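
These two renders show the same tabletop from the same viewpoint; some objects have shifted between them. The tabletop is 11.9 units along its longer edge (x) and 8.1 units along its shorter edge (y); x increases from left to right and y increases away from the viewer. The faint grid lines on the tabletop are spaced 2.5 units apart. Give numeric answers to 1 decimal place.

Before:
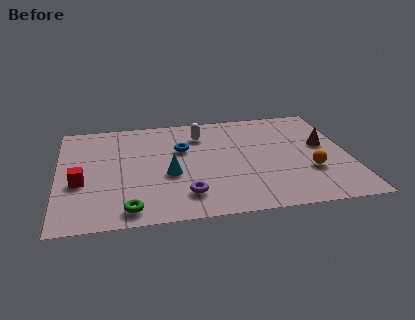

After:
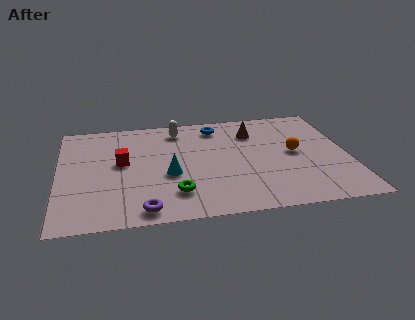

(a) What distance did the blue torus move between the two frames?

2.2

The blue torus was near (5.1, 5.2) before and (6.6, 6.8) after, so it travelled √(1.5² + 1.6²) ≈ 2.2 units.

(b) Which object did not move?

the cyan cone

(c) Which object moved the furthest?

the brown cone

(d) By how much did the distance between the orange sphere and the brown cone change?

+0.5

They were about 2.0 units apart before and 2.5 after — 0.5 units further apart.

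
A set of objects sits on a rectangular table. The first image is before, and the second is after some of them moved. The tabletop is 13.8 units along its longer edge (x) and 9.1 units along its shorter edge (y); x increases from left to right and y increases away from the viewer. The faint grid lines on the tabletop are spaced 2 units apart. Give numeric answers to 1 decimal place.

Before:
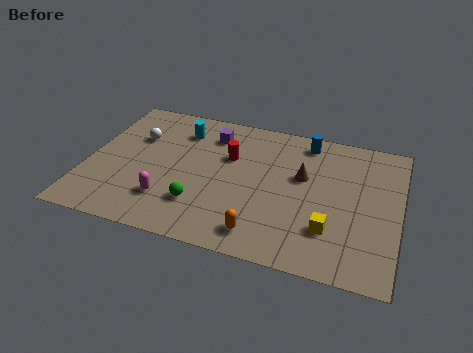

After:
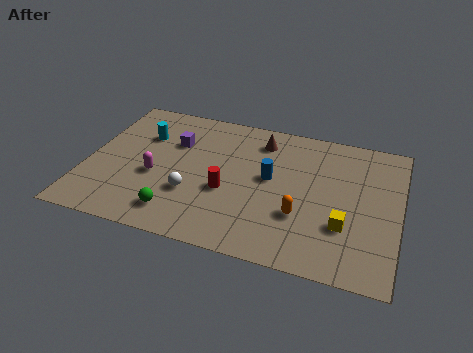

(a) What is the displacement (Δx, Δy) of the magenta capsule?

(-0.7, 1.4)

From the two frames, the magenta capsule sits at roughly (3.8, 2.3) before and (3.1, 3.7) after.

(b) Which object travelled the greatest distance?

the white sphere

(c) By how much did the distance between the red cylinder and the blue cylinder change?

-1.6

The distance was about 3.9 in the first image and 2.3 in the second, so they moved 1.6 units closer together.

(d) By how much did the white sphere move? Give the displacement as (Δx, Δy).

(2.8, -3.1)

The white sphere was at about (2.0, 6.1) and moved to about (4.8, 3.0).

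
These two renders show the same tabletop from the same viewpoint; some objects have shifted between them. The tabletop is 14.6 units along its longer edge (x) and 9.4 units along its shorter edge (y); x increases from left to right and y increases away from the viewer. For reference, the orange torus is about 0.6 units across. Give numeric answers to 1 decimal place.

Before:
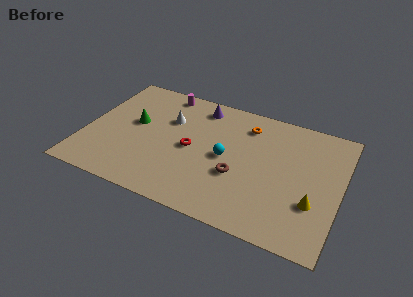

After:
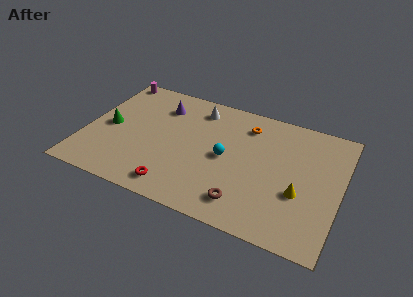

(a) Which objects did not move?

the orange torus and the cyan sphere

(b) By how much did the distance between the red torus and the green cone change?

+1.9

Before: roughly 3.5 units apart; after: 5.4. That's 1.9 units further apart.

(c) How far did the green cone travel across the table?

1.6

The green cone was near (2.7, 5.3) before and (1.3, 4.5) after, so it travelled √(1.4² + 0.8²) ≈ 1.6 units.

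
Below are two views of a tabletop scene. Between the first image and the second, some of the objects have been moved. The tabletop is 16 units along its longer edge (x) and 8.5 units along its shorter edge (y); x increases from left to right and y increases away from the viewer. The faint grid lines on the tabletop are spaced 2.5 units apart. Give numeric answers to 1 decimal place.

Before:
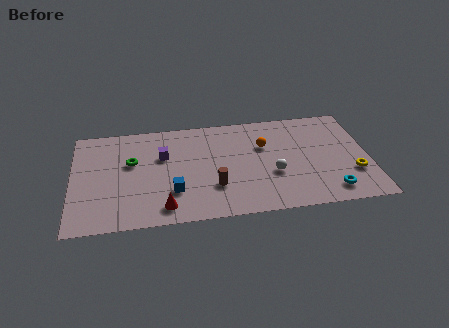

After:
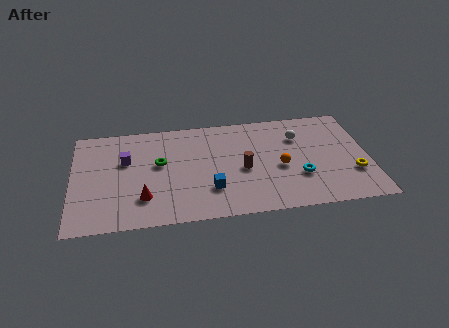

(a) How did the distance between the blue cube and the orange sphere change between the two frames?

-1.9

They were about 5.9 units apart before and 4.0 after — 1.9 units closer together.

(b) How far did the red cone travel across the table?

1.4

The red cone moved from about (4.9, 1.3) to (3.8, 2.2), a distance of √(1.1² + 0.9²) ≈ 1.4.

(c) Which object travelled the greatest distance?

the white sphere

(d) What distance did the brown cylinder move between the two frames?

2.0

The brown cylinder was near (7.6, 2.6) before and (9.2, 3.8) after, so it travelled √(1.6² + 1.2²) ≈ 2.0 units.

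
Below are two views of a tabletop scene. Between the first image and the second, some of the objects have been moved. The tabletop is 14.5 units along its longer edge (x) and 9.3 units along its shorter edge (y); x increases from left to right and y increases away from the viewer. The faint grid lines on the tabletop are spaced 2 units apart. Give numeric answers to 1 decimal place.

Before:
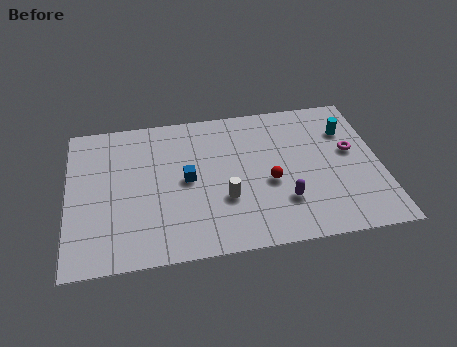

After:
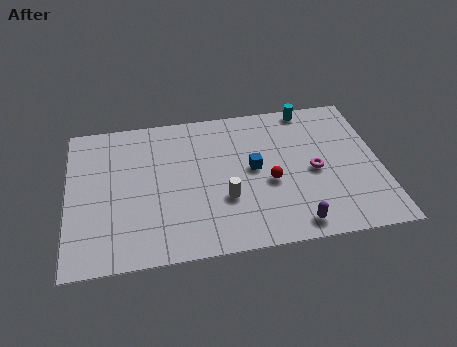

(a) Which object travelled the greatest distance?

the blue cube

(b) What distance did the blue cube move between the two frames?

3.1

The blue cube moved from about (5.5, 4.7) to (8.6, 4.9), a distance of √(3.1² + 0.2²) ≈ 3.1.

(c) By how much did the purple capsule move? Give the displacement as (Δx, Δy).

(0.4, -1.5)

The purple capsule started near (9.9, 2.6) and ended near (10.3, 1.1).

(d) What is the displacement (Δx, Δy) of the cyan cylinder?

(-1.7, 1.8)

From the two frames, the cyan cylinder sits at roughly (13.1, 6.7) before and (11.4, 8.5) after.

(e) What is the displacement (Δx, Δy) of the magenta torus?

(-1.8, -1.0)

From the two frames, the magenta torus sits at roughly (13.2, 5.3) before and (11.4, 4.3) after.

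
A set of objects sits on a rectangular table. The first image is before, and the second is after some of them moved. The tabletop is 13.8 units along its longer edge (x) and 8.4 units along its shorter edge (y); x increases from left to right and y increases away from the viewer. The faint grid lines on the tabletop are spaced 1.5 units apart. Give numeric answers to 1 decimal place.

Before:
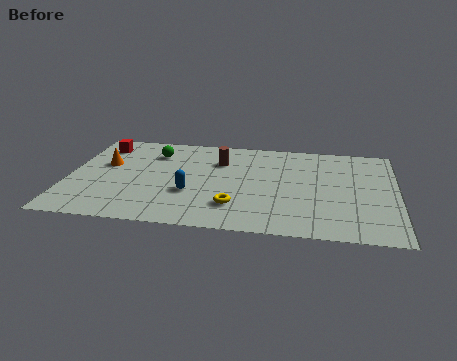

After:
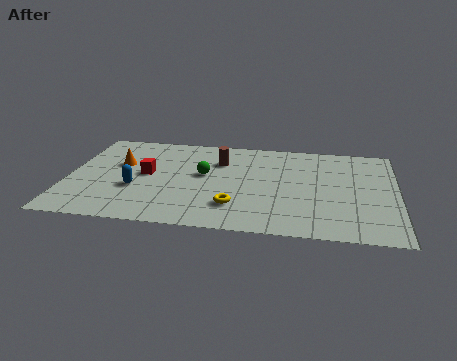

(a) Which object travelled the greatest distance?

the red cube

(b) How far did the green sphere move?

2.8

The green sphere moved from about (3.5, 6.4) to (5.7, 4.7), a distance of √(2.2² + 1.7²) ≈ 2.8.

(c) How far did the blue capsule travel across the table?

2.3

The blue capsule moved from about (5.2, 3.0) to (2.9, 3.1), a distance of √(2.3² + 0.1²) ≈ 2.3.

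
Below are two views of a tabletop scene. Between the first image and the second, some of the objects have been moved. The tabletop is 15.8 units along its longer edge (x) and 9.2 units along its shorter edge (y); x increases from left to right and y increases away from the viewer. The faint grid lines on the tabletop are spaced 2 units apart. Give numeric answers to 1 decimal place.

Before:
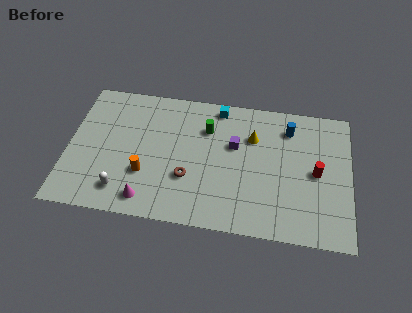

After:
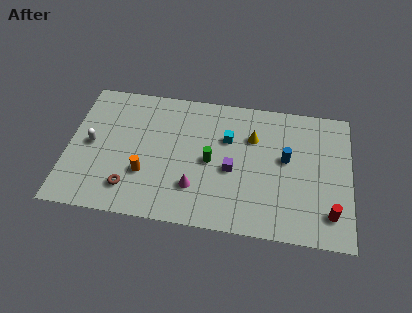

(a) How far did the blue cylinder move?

2.1

The blue cylinder moved from about (12.3, 7.3) to (12.2, 5.2), a distance of √(0.1² + 2.1²) ≈ 2.1.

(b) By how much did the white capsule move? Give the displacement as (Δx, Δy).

(-1.9, 2.9)

The white capsule was at about (3.2, 1.7) and moved to about (1.3, 4.6).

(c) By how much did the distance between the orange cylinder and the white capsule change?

+1.7

They were about 1.8 units apart before and 3.5 after — 1.7 units further apart.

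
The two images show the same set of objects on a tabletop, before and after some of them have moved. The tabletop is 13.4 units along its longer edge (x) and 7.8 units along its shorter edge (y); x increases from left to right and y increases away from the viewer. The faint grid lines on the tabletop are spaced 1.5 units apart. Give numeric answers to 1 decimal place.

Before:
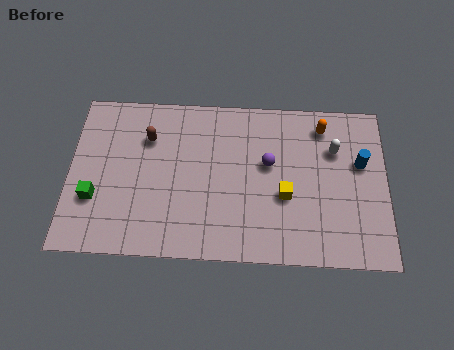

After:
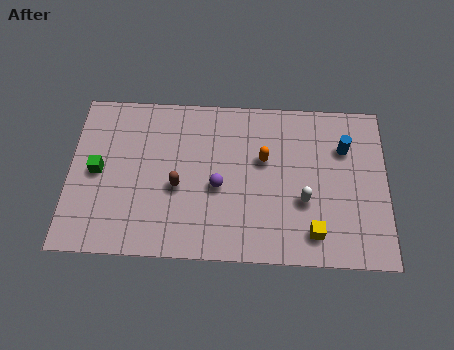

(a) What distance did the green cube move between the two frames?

1.3

The green cube was near (1.1, 2.6) before and (1.2, 3.9) after, so it travelled √(0.1² + 1.3²) ≈ 1.3 units.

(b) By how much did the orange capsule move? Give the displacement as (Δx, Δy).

(-2.5, -1.7)

From the two frames, the orange capsule sits at roughly (10.7, 6.5) before and (8.2, 4.8) after.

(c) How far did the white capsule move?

2.8

From (11.2, 5.4) to (9.9, 2.9), the white capsule covered √(1.3² + 2.5²) ≈ 2.8 units.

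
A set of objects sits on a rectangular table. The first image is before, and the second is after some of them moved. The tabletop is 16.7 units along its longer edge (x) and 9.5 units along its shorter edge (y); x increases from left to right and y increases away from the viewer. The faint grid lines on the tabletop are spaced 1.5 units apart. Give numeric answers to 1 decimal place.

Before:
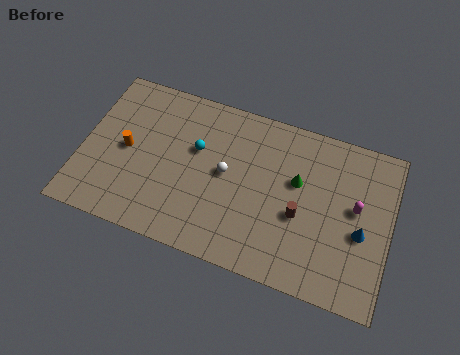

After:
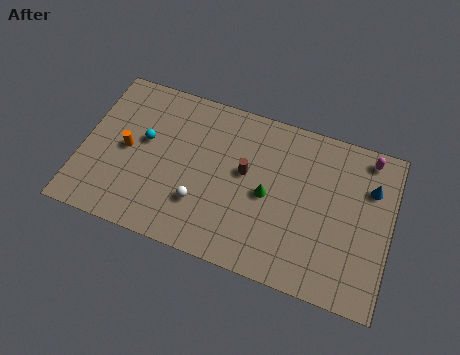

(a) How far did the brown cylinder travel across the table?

3.4

The brown cylinder was near (11.9, 3.9) before and (8.8, 5.4) after, so it travelled √(3.1² + 1.5²) ≈ 3.4 units.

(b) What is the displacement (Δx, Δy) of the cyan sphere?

(-2.8, -0.4)

The cyan sphere was at about (6.1, 5.9) and moved to about (3.3, 5.5).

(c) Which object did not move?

the orange cylinder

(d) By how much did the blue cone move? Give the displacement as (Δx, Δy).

(0.3, 2.7)

The blue cone started near (15.2, 4.0) and ended near (15.5, 6.7).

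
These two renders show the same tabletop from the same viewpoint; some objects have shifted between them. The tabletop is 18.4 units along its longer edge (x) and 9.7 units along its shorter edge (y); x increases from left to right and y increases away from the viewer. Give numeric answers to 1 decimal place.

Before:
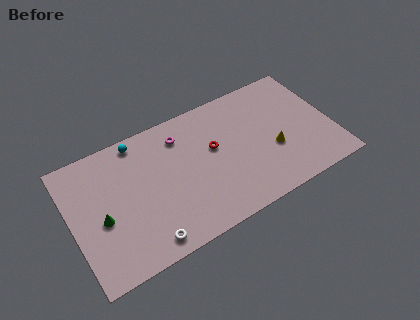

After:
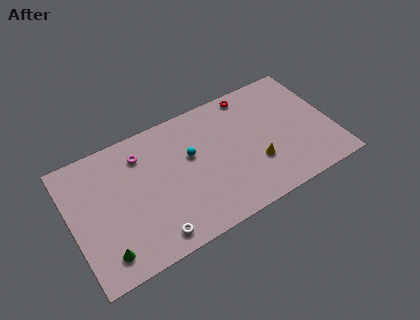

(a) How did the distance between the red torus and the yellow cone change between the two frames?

+1.0

Before: roughly 4.5 units apart; after: 5.5. That's 1.0 units further apart.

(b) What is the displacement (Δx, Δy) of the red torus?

(3.1, 3.0)

From the two frames, the red torus sits at roughly (10.1, 5.7) before and (13.2, 8.7) after.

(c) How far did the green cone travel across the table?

2.5

The green cone moved from about (2.0, 4.2) to (1.9, 1.7), a distance of √(0.1² + 2.5²) ≈ 2.5.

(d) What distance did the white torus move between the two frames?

0.5

The white torus moved from about (4.7, 1.2) to (5.2, 1.3), a distance of √(0.5² + 0.1²) ≈ 0.5.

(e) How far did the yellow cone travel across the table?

1.4

From (14.1, 3.7) to (12.8, 3.2), the yellow cone covered √(1.3² + 0.5²) ≈ 1.4 units.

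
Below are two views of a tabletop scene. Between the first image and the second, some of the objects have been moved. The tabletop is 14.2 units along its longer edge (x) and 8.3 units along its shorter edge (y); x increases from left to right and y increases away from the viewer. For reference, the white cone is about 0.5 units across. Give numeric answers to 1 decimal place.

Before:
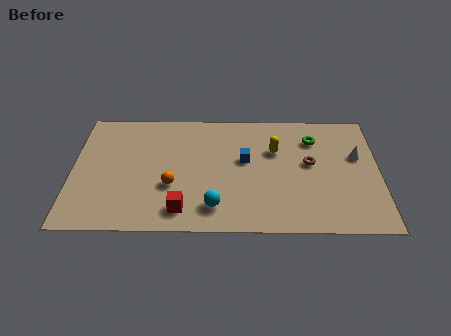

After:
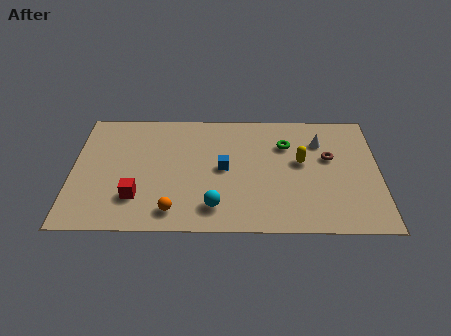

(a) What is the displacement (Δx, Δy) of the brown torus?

(0.9, 0.4)

The brown torus started near (11.0, 4.6) and ended near (11.9, 5.0).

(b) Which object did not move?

the cyan sphere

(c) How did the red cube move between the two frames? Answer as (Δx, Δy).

(-2.1, 0.8)

The red cube started near (5.1, 1.4) and ended near (3.0, 2.2).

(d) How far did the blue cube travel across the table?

1.2

From (8.0, 4.8) to (7.0, 4.2), the blue cube covered √(1.0² + 0.6²) ≈ 1.2 units.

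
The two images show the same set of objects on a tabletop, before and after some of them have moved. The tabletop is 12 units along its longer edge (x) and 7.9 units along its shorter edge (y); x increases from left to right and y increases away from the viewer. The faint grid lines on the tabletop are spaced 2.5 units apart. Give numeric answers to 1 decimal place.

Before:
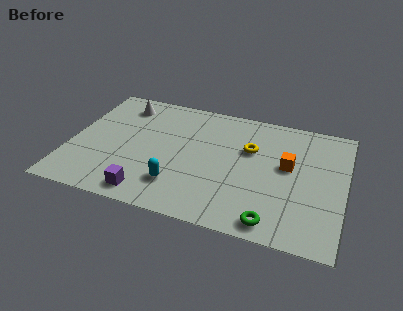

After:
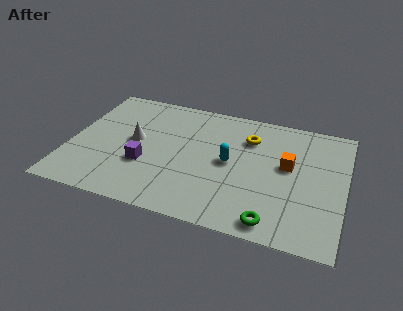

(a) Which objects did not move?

the orange cube and the green torus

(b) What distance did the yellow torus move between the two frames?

0.7

From (7.8, 5.1) to (7.7, 5.8), the yellow torus covered √(0.1² + 0.7²) ≈ 0.7 units.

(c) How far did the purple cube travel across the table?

1.8

The purple cube moved from about (3.7, 1.0) to (3.4, 2.8), a distance of √(0.3² + 1.8²) ≈ 1.8.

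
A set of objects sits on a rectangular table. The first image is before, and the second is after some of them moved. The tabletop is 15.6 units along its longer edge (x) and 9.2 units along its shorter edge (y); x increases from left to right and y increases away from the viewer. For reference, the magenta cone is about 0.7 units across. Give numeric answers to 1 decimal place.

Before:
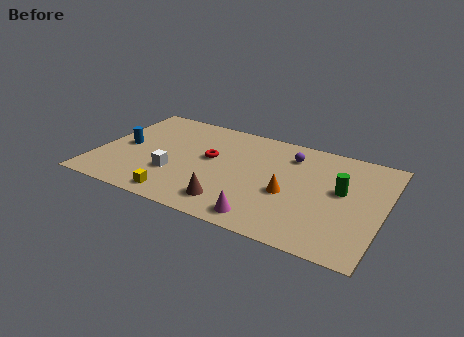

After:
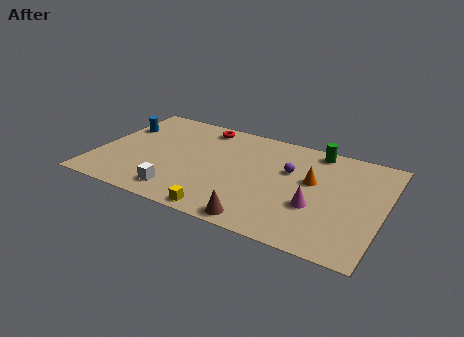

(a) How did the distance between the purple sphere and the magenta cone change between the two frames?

-3.0

The distance was about 6.0 in the first image and 3.0 in the second, so they moved 3.0 units closer together.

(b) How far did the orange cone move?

1.9

From (10.6, 3.8) to (11.7, 5.4), the orange cone covered √(1.1² + 1.6²) ≈ 1.9 units.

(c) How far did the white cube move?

1.6

The white cube moved from about (4.4, 3.0) to (4.9, 1.5), a distance of √(0.5² + 1.5²) ≈ 1.6.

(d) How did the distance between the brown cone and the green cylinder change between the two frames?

+1.0

The distance was about 6.6 in the first image and 7.6 in the second, so they moved 1.0 units further apart.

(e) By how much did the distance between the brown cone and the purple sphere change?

-1.1

The distance was about 6.1 in the first image and 5.0 in the second, so they moved 1.1 units closer together.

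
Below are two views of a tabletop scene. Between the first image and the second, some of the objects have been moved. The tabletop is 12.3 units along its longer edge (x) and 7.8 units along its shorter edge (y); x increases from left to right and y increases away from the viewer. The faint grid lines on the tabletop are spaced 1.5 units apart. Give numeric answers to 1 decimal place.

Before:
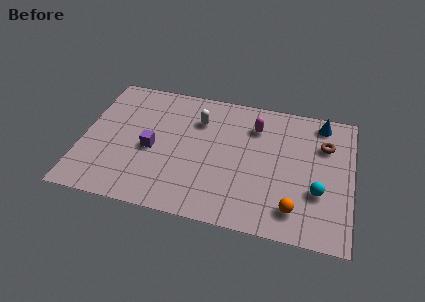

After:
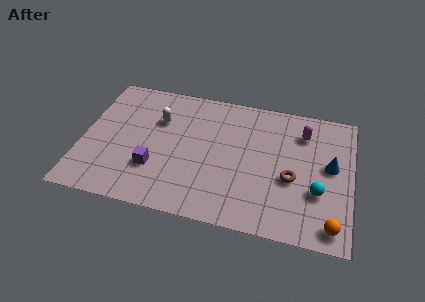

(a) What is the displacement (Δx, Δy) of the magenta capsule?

(2.2, 0.1)

The magenta capsule started near (7.8, 5.9) and ended near (10.0, 6.0).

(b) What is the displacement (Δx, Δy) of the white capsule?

(-1.8, -0.4)

The white capsule was at about (5.2, 5.7) and moved to about (3.4, 5.3).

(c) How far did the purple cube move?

1.1

The purple cube was near (3.2, 3.5) before and (3.4, 2.4) after, so it travelled √(0.2² + 1.1²) ≈ 1.1 units.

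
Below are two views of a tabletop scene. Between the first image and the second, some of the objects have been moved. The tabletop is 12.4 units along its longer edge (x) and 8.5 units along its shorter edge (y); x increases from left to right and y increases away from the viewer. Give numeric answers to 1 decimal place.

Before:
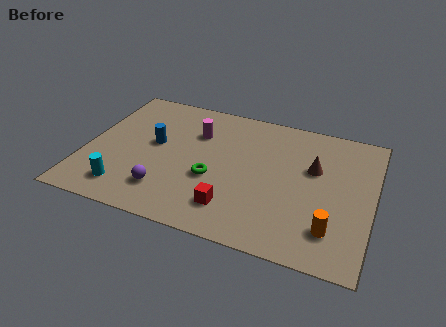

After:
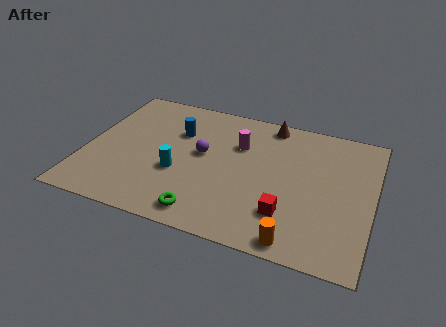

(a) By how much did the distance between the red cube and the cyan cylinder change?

+0.3

Before: roughly 4.6 units apart; after: 4.9. That's 0.3 units further apart.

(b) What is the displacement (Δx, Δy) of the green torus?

(-0.1, -2.2)

The green torus was at about (5.6, 3.3) and moved to about (5.5, 1.1).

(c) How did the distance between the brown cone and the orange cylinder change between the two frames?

+3.5

The distance was about 3.5 in the first image and 7.0 in the second, so they moved 3.5 units further apart.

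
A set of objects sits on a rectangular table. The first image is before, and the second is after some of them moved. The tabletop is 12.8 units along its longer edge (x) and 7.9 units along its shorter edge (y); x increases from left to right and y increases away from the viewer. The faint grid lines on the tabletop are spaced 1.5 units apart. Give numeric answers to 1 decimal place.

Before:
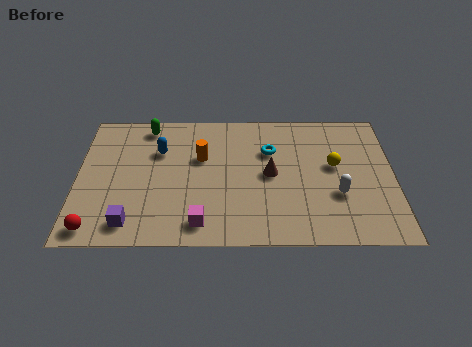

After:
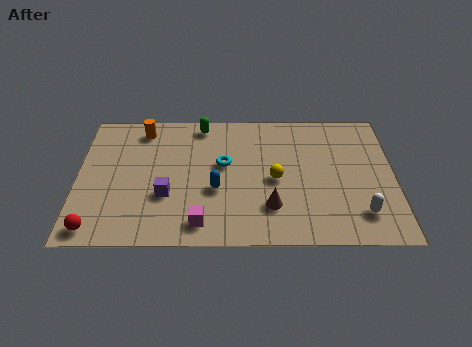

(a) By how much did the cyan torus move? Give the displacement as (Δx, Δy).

(-1.9, -0.8)

From the two frames, the cyan torus sits at roughly (7.8, 5.4) before and (5.9, 4.6) after.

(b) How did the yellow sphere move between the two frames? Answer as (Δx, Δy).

(-2.4, -0.8)

The yellow sphere started near (10.4, 4.5) and ended near (8.0, 3.7).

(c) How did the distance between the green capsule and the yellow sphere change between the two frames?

-3.5

Before: roughly 8.0 units apart; after: 4.5. That's 3.5 units closer together.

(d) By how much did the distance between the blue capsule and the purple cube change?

-2.3

They were about 4.3 units apart before and 2.0 after — 2.3 units closer together.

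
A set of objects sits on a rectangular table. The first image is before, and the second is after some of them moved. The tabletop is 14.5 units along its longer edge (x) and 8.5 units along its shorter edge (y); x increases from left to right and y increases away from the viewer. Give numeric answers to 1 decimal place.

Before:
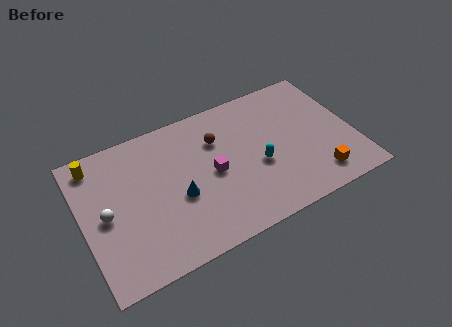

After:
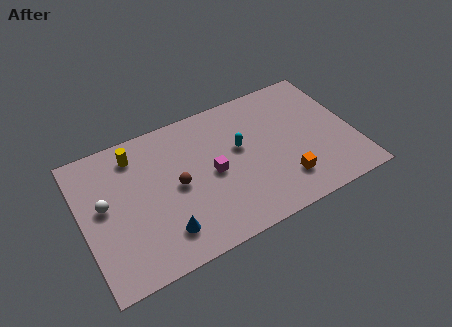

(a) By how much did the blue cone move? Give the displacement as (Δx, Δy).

(-1.0, -1.7)

From the two frames, the blue cone sits at roughly (5.0, 3.5) before and (4.0, 1.8) after.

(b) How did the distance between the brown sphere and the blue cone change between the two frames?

-0.9

They were about 3.5 units apart before and 2.6 after — 0.9 units closer together.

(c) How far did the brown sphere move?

3.0

From (7.4, 6.0) to (5.0, 4.2), the brown sphere covered √(2.4² + 1.8²) ≈ 3.0 units.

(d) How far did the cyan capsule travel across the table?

1.7

The cyan capsule was near (9.3, 3.5) before and (8.5, 5.0) after, so it travelled √(0.8² + 1.5²) ≈ 1.7 units.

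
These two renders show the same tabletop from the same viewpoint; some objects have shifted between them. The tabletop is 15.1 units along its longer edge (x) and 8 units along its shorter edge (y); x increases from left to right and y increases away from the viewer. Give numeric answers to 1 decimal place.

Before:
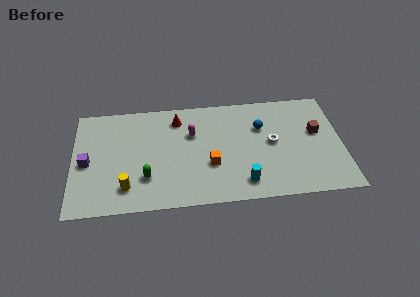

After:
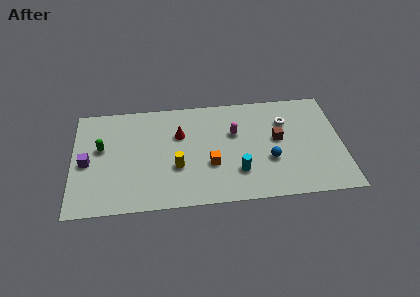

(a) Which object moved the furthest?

the green capsule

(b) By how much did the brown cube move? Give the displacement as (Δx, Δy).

(-2.2, -0.3)

The brown cube started near (13.7, 4.7) and ended near (11.5, 4.4).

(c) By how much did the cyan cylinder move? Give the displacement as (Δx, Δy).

(-0.3, 0.8)

The cyan cylinder started near (9.5, 1.4) and ended near (9.2, 2.2).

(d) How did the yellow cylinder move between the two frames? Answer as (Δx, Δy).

(2.8, 1.2)

From the two frames, the yellow cylinder sits at roughly (3.0, 1.7) before and (5.8, 2.9) after.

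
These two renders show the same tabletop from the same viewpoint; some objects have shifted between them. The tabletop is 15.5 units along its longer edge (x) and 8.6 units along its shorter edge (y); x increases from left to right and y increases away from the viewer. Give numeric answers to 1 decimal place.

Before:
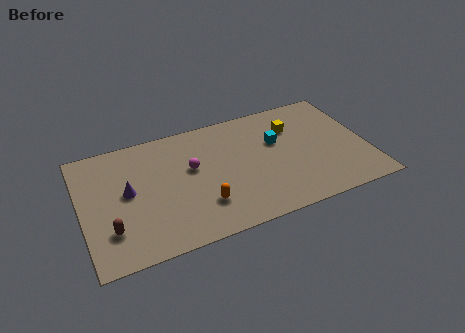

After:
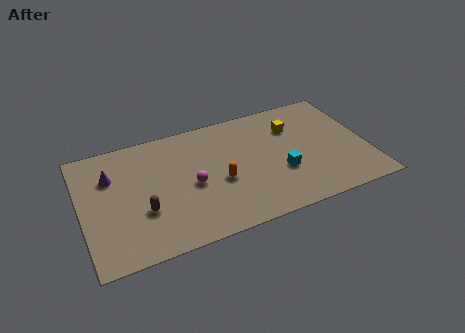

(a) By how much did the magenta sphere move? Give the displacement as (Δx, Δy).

(-0.1, -1.2)

From the two frames, the magenta sphere sits at roughly (6.0, 5.1) before and (5.9, 3.9) after.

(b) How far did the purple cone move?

1.6

The purple cone moved from about (2.5, 4.6) to (1.7, 6.0), a distance of √(0.8² + 1.4²) ≈ 1.6.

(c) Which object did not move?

the yellow cube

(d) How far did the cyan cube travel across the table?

2.3

The cyan cube was near (10.7, 5.4) before and (10.7, 3.1) after, so it travelled √(0.0² + 2.3²) ≈ 2.3 units.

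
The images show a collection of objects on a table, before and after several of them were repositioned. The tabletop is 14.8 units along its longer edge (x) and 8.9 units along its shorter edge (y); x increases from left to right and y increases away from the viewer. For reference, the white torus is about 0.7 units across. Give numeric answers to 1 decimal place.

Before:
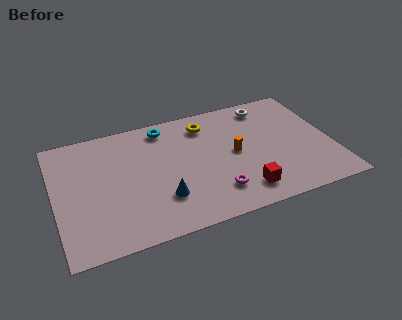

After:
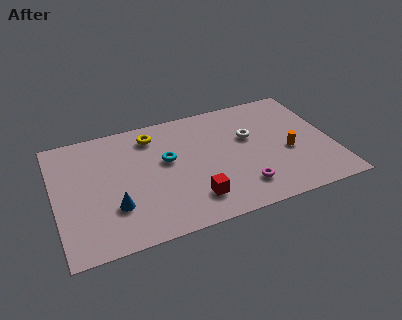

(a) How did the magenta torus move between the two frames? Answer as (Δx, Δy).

(1.4, -0.1)

From the two frames, the magenta torus sits at roughly (8.3, 2.0) before and (9.7, 1.9) after.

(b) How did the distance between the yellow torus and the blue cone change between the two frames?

-0.3

The distance was about 5.5 in the first image and 5.2 in the second, so they moved 0.3 units closer together.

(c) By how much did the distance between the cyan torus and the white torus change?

-1.1

Before: roughly 5.6 units apart; after: 4.5. That's 1.1 units closer together.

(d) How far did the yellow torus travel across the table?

2.9

From (8.3, 7.2) to (5.4, 7.3), the yellow torus covered √(2.9² + 0.1²) ≈ 2.9 units.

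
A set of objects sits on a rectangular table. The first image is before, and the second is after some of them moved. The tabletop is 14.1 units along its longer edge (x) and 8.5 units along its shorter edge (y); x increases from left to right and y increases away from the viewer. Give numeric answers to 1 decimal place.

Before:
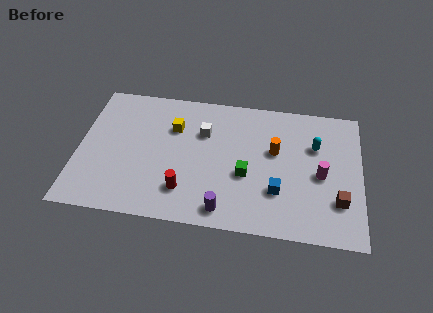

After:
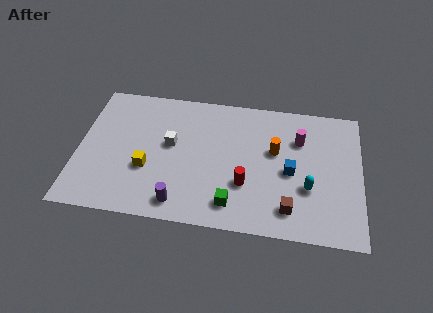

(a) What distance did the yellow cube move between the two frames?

3.0

The yellow cube was near (4.7, 5.9) before and (3.5, 3.1) after, so it travelled √(1.2² + 2.8²) ≈ 3.0 units.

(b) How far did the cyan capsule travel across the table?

2.7

From (11.8, 5.7) to (11.5, 3.0), the cyan capsule covered √(0.3² + 2.7²) ≈ 2.7 units.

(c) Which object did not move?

the orange cylinder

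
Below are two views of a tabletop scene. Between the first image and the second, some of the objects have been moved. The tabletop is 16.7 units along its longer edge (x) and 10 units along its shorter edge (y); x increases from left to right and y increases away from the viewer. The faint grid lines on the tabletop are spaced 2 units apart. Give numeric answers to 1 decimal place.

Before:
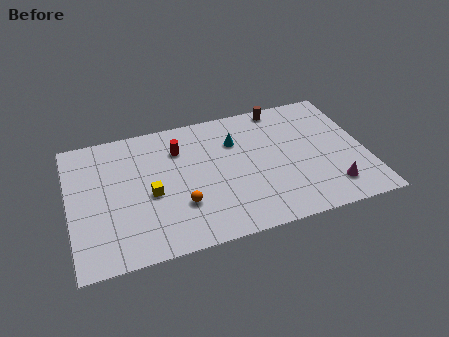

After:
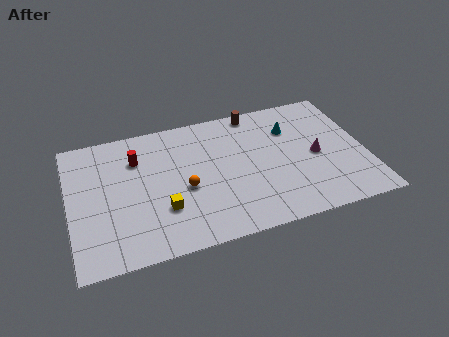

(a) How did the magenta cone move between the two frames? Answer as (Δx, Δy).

(-0.6, 2.7)

The magenta cone started near (14.5, 2.0) and ended near (13.9, 4.7).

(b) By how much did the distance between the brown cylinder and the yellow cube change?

-0.8

The distance was about 9.1 in the first image and 8.3 in the second, so they moved 0.8 units closer together.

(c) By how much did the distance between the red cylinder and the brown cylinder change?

+0.9

They were about 6.2 units apart before and 7.1 after — 0.9 units further apart.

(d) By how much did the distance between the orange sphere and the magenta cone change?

-1.0

They were about 8.5 units apart before and 7.5 after — 1.0 units closer together.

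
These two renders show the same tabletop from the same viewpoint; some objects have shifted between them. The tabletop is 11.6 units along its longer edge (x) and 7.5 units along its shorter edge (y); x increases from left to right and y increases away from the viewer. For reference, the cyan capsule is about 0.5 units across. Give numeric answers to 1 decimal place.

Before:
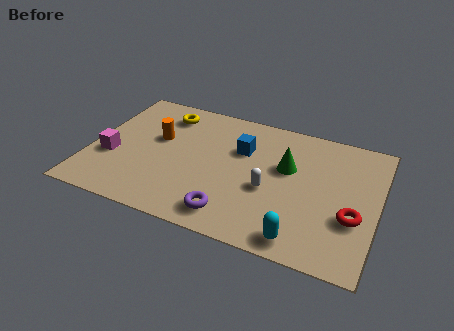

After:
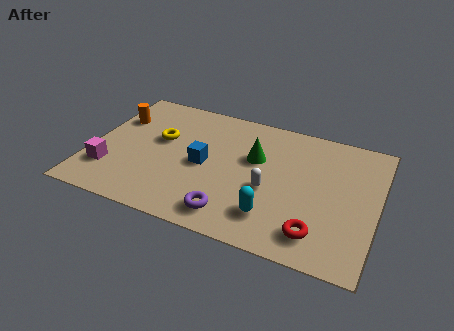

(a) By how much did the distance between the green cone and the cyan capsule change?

-0.6

The distance was about 3.8 in the first image and 3.2 in the second, so they moved 0.6 units closer together.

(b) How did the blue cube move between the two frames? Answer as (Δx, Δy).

(-1.4, -1.4)

From the two frames, the blue cube sits at roughly (6.0, 5.0) before and (4.6, 3.6) after.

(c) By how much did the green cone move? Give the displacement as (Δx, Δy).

(-1.3, 0.1)

The green cone was at about (7.9, 4.6) and moved to about (6.6, 4.7).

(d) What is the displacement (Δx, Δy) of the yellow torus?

(0.0, -1.6)

The yellow torus started near (2.7, 6.1) and ended near (2.7, 4.5).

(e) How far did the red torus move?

1.8

From (10.7, 2.7) to (9.4, 1.4), the red torus covered √(1.3² + 1.3²) ≈ 1.8 units.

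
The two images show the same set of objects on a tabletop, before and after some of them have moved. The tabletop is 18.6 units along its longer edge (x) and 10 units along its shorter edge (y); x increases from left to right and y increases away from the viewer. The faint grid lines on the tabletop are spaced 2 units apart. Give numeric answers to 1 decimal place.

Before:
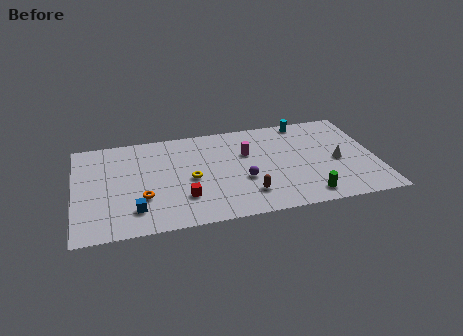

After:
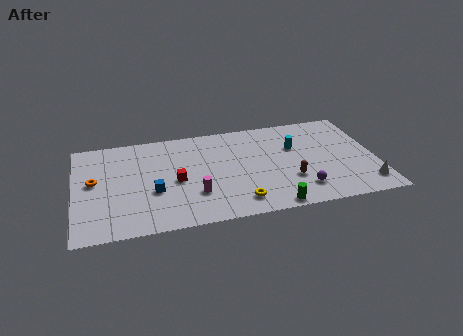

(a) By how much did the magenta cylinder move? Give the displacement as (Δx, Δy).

(-3.4, -3.5)

From the two frames, the magenta cylinder sits at roughly (10.7, 6.5) before and (7.3, 3.0) after.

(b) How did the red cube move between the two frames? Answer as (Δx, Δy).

(-0.4, 1.8)

The red cube was at about (6.6, 2.8) and moved to about (6.2, 4.6).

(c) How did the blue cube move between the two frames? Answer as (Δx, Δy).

(1.2, 1.6)

The blue cube started near (3.6, 2.2) and ended near (4.8, 3.8).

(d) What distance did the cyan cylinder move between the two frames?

2.7

The cyan cylinder was near (14.5, 9.1) before and (13.7, 6.5) after, so it travelled √(0.8² + 2.6²) ≈ 2.7 units.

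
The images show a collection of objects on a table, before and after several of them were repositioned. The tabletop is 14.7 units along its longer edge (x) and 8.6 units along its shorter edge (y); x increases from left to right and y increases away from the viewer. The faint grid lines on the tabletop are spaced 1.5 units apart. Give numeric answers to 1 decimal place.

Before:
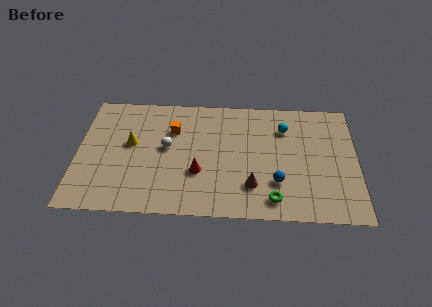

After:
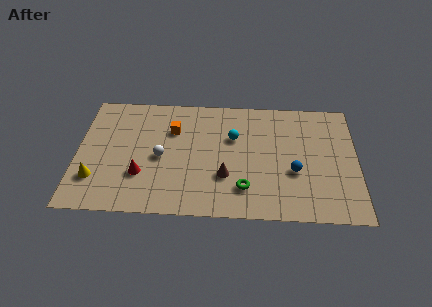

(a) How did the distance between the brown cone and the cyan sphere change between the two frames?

-1.7

The distance was about 4.5 in the first image and 2.8 in the second, so they moved 1.7 units closer together.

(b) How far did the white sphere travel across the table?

0.8

From (4.7, 4.7) to (4.4, 4.0), the white sphere covered √(0.3² + 0.7²) ≈ 0.8 units.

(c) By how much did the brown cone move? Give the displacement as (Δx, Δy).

(-1.4, 0.6)

The brown cone started near (9.2, 2.2) and ended near (7.8, 2.8).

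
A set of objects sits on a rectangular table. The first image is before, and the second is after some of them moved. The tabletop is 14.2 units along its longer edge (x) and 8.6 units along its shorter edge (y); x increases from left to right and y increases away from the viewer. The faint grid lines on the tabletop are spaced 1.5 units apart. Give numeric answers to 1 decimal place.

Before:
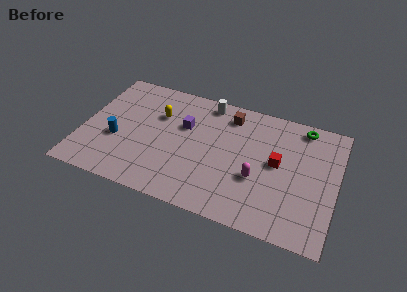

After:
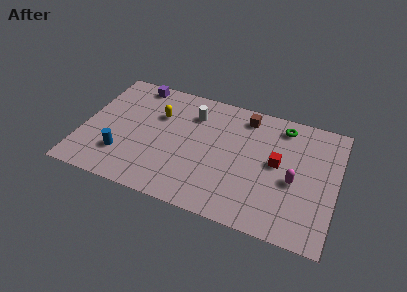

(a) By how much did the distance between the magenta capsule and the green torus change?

-1.2

They were about 4.9 units apart before and 3.7 after — 1.2 units closer together.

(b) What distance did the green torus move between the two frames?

1.1

The green torus was near (12.1, 7.6) before and (11.0, 7.3) after, so it travelled √(1.1² + 0.3²) ≈ 1.1 units.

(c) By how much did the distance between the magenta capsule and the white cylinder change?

+1.1

They were about 5.4 units apart before and 6.5 after — 1.1 units further apart.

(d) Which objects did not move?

the yellow capsule and the red cube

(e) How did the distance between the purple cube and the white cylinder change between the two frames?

+1.2

They were about 2.4 units apart before and 3.6 after — 1.2 units further apart.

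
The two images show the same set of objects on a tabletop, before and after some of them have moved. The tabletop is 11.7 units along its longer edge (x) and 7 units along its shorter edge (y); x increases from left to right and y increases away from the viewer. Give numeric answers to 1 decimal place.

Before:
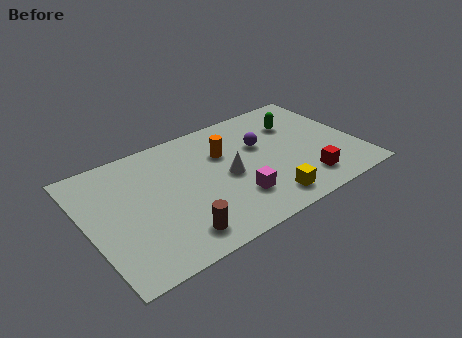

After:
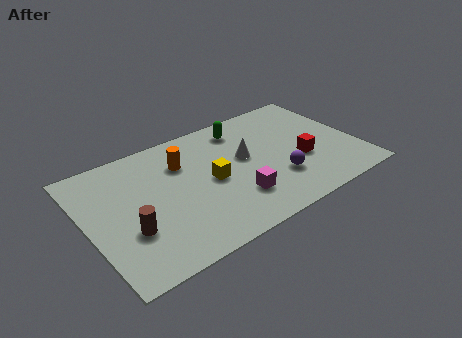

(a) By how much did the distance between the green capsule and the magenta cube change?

-0.5

They were about 4.5 units apart before and 4.0 after — 0.5 units closer together.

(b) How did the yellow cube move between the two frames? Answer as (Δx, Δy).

(-2.0, 2.3)

The yellow cube started near (7.3, 1.1) and ended near (5.3, 3.4).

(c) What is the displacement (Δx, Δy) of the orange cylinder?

(-1.8, 0.3)

From the two frames, the orange cylinder sits at roughly (6.1, 4.7) before and (4.3, 5.0) after.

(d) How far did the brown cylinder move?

2.2

The brown cylinder moved from about (3.4, 1.2) to (1.6, 2.4), a distance of √(1.8² + 1.2²) ≈ 2.2.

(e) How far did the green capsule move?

2.4

From (9.4, 5.0) to (7.1, 5.8), the green capsule covered √(2.3² + 0.8²) ≈ 2.4 units.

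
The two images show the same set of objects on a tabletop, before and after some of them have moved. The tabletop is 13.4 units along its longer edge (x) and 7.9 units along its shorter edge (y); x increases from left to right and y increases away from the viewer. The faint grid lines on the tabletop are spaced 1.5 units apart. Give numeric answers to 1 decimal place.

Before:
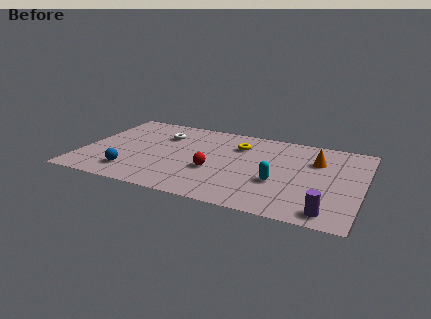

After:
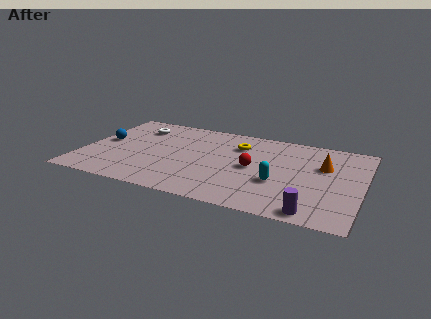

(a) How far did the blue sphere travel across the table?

3.1

The blue sphere was near (2.6, 1.6) before and (0.9, 4.2) after, so it travelled √(1.7² + 2.6²) ≈ 3.1 units.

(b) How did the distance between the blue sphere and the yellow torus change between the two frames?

+0.3

The distance was about 6.3 in the first image and 6.6 in the second, so they moved 0.3 units further apart.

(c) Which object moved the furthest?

the blue sphere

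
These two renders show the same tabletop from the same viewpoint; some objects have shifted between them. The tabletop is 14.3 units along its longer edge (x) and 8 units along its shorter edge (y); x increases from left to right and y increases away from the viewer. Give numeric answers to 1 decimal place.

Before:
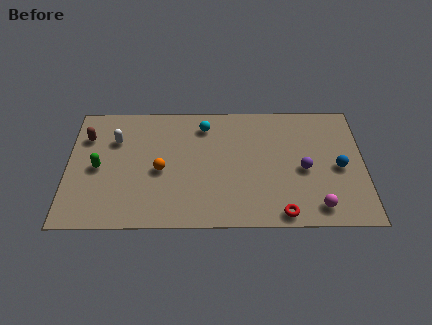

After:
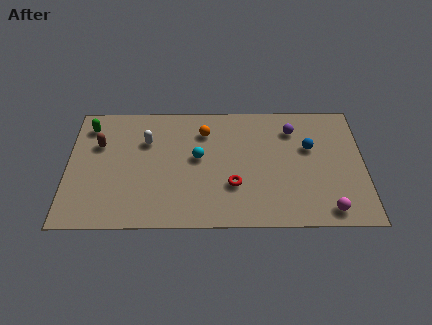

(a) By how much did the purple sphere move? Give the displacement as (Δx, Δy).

(-0.5, 2.6)

The purple sphere started near (11.4, 3.6) and ended near (10.9, 6.2).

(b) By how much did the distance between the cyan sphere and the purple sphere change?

-0.7

The distance was about 5.6 in the first image and 4.9 in the second, so they moved 0.7 units closer together.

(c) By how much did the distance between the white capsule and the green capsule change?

+1.0

Before: roughly 2.0 units apart; after: 3.0. That's 1.0 units further apart.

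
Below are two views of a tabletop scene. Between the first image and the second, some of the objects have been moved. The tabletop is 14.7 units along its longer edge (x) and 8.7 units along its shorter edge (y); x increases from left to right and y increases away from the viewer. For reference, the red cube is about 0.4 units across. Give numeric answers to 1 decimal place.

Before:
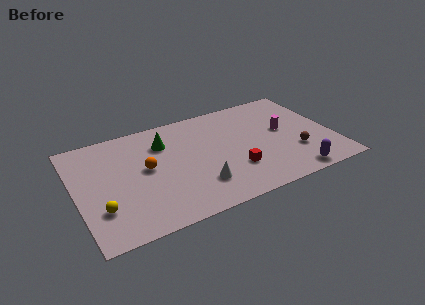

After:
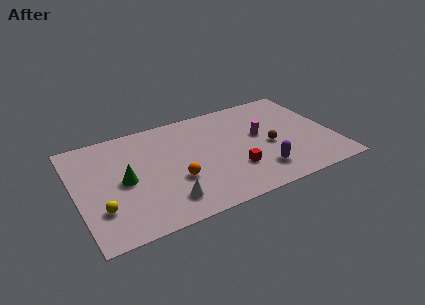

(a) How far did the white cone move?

2.0

From (6.7, 2.2) to (4.8, 1.7), the white cone covered √(1.9² + 0.5²) ≈ 2.0 units.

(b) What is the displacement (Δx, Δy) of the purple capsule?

(-1.8, 1.0)

The purple capsule was at about (12.0, 0.9) and moved to about (10.2, 1.9).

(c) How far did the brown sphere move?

1.8

The brown sphere moved from about (12.4, 2.7) to (11.0, 3.8), a distance of √(1.4² + 1.1²) ≈ 1.8.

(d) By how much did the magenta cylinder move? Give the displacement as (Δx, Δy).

(-1.4, 0.1)

The magenta cylinder was at about (12.0, 4.8) and moved to about (10.6, 4.9).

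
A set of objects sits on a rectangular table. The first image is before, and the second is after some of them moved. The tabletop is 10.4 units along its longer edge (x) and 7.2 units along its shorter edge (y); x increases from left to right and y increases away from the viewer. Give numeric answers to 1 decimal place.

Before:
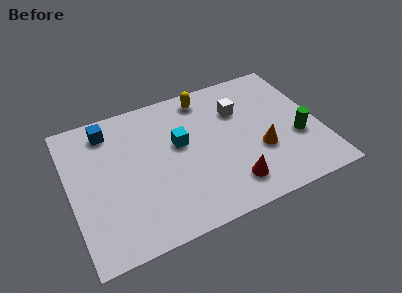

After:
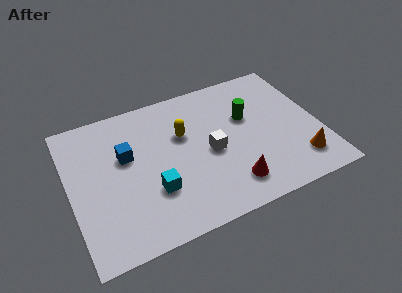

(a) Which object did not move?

the red cone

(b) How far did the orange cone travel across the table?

1.9

The orange cone was near (7.8, 2.6) before and (9.3, 1.5) after, so it travelled √(1.5² + 1.1²) ≈ 1.9 units.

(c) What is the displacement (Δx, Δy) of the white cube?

(-1.4, -1.7)

The white cube was at about (7.2, 5.0) and moved to about (5.8, 3.3).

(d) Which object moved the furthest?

the green cylinder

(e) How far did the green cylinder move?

2.6

The green cylinder was near (9.4, 2.7) before and (7.5, 4.5) after, so it travelled √(1.9² + 1.8²) ≈ 2.6 units.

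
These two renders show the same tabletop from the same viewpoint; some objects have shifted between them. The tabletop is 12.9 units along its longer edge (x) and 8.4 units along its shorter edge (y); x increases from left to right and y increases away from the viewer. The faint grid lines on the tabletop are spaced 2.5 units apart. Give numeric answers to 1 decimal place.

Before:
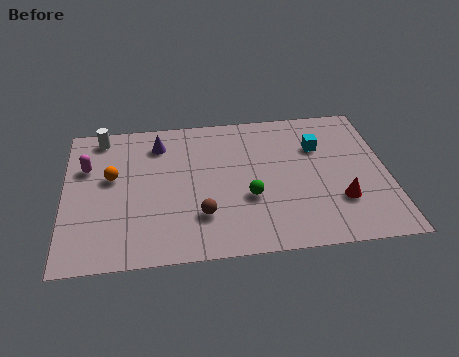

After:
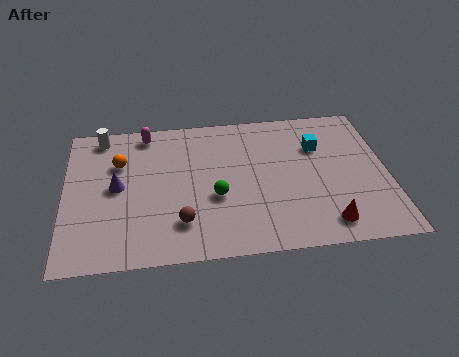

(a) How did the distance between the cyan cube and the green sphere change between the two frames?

+0.9

The distance was about 4.0 in the first image and 4.9 in the second, so they moved 0.9 units further apart.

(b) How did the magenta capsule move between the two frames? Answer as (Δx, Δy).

(2.4, 1.8)

The magenta capsule was at about (0.9, 5.6) and moved to about (3.3, 7.4).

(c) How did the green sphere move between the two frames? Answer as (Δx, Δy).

(-1.3, 0.2)

The green sphere started near (7.3, 3.1) and ended near (6.0, 3.3).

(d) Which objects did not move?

the cyan cube and the white cylinder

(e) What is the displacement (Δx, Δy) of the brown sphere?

(-0.8, -0.3)

From the two frames, the brown sphere sits at roughly (5.4, 2.3) before and (4.6, 2.0) after.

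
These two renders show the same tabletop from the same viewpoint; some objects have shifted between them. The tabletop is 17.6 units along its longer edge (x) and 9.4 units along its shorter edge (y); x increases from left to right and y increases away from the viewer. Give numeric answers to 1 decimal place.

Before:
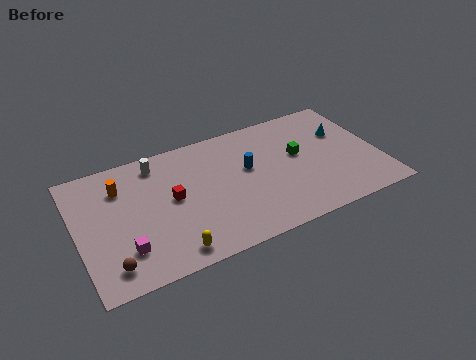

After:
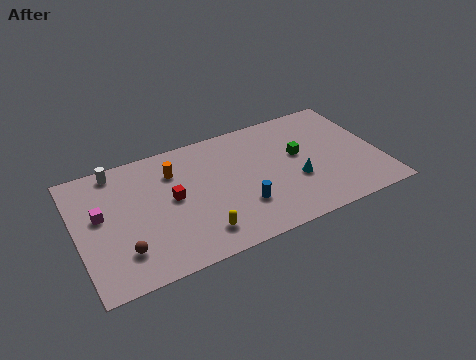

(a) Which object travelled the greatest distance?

the cyan cone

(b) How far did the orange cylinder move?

3.1

The orange cylinder moved from about (2.7, 7.0) to (5.8, 7.0), a distance of √(3.1² + 0.0²) ≈ 3.1.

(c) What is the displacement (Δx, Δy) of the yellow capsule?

(1.7, 0.6)

The yellow capsule was at about (5.0, 1.2) and moved to about (6.7, 1.8).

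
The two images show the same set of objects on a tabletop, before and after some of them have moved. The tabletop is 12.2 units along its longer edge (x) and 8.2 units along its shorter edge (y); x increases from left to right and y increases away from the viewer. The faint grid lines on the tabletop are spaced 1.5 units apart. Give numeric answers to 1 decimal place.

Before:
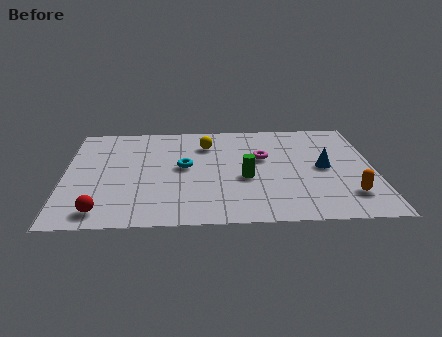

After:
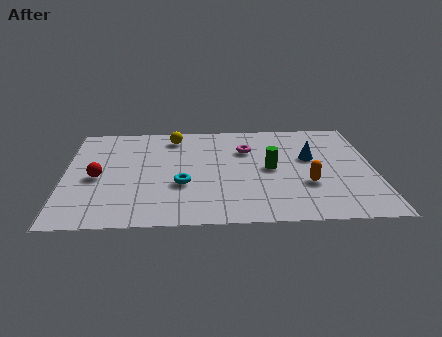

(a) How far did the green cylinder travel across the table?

1.2

From (7.1, 3.4) to (8.1, 4.1), the green cylinder covered √(1.0² + 0.7²) ≈ 1.2 units.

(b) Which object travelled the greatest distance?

the red sphere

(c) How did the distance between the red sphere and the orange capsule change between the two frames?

-1.4

Before: roughly 9.6 units apart; after: 8.2. That's 1.4 units closer together.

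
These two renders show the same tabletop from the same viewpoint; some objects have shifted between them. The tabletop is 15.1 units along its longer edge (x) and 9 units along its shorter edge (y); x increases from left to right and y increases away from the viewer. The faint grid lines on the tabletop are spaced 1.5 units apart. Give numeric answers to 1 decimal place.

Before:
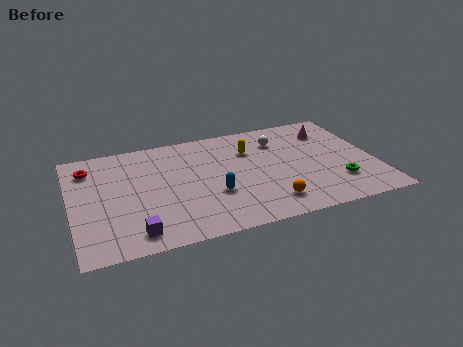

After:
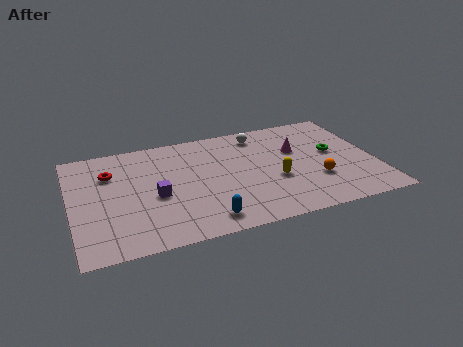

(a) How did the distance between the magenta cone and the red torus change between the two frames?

-2.8

Before: roughly 12.1 units apart; after: 9.3. That's 2.8 units closer together.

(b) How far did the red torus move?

1.2

The red torus was near (1.0, 7.1) before and (2.0, 6.4) after, so it travelled √(1.0² + 0.7²) ≈ 1.2 units.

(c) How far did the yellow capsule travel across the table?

3.1

From (9.0, 6.4) to (10.0, 3.5), the yellow capsule covered √(1.0² + 2.9²) ≈ 3.1 units.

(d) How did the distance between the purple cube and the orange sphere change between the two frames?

+1.4

The distance was about 6.6 in the first image and 8.0 in the second, so they moved 1.4 units further apart.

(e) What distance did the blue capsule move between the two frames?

2.0

The blue capsule was near (6.9, 3.2) before and (6.3, 1.3) after, so it travelled √(0.6² + 1.9²) ≈ 2.0 units.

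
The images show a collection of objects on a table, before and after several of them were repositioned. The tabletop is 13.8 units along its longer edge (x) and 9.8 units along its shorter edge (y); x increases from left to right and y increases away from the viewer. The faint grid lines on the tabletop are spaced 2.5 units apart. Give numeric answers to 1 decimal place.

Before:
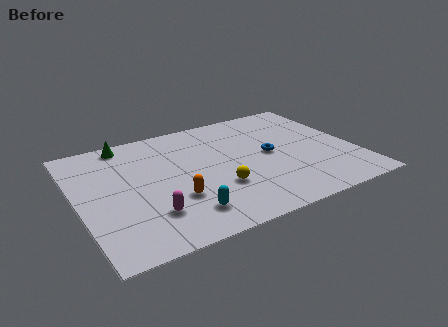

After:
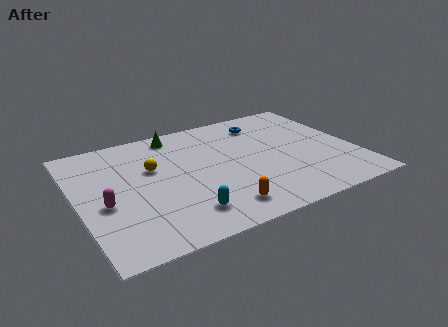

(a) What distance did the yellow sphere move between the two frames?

4.1

The yellow sphere was near (6.7, 3.2) before and (3.8, 6.1) after, so it travelled √(2.9² + 2.9²) ≈ 4.1 units.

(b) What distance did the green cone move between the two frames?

2.5

The green cone was near (2.8, 8.8) before and (5.3, 8.6) after, so it travelled √(2.5² + 0.2²) ≈ 2.5 units.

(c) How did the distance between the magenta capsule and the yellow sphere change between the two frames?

-0.3

They were about 3.6 units apart before and 3.3 after — 0.3 units closer together.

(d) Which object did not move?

the cyan capsule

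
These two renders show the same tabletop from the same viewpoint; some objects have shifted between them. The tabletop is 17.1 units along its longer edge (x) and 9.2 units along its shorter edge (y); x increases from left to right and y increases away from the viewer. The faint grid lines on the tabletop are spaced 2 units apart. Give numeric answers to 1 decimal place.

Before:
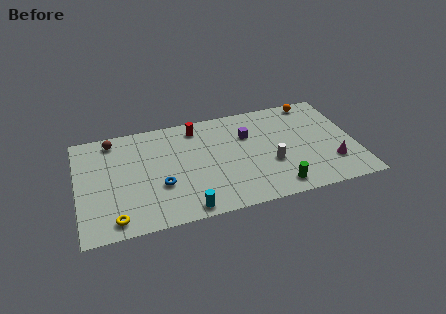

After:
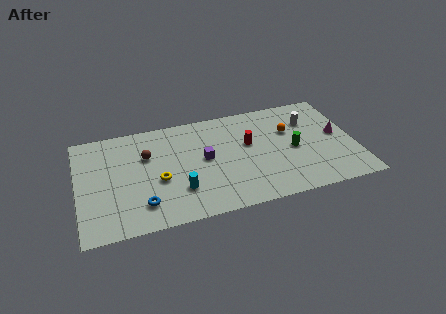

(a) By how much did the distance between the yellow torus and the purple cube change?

-6.8

They were about 9.9 units apart before and 3.1 after — 6.8 units closer together.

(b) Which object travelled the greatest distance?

the white cylinder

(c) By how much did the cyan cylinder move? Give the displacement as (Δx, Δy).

(-0.3, 1.7)

The cyan cylinder was at about (6.4, 0.9) and moved to about (6.1, 2.6).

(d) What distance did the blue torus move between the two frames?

1.8

The blue torus was near (5.0, 3.3) before and (3.8, 2.0) after, so it travelled √(1.2² + 1.3²) ≈ 1.8 units.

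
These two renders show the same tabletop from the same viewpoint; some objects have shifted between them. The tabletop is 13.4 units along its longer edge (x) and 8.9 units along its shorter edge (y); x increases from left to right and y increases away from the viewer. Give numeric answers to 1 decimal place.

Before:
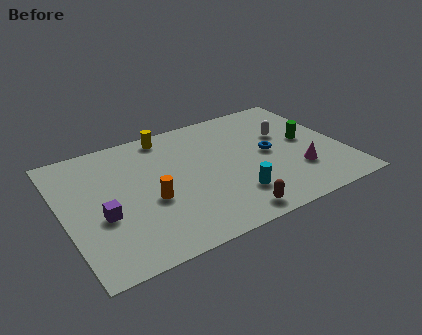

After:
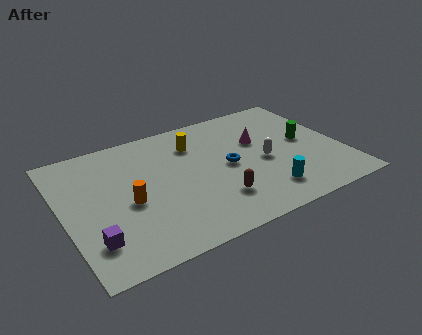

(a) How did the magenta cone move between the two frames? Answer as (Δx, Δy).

(-1.4, 3.0)

The magenta cone started near (11.0, 2.6) and ended near (9.6, 5.6).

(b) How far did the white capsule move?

2.1

From (10.9, 5.6) to (9.6, 4.0), the white capsule covered √(1.3² + 1.6²) ≈ 2.1 units.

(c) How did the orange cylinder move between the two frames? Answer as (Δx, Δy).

(-1.0, 0.3)

The orange cylinder was at about (4.0, 3.6) and moved to about (3.0, 3.9).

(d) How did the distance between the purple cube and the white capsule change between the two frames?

-0.7

Before: roughly 9.4 units apart; after: 8.7. That's 0.7 units closer together.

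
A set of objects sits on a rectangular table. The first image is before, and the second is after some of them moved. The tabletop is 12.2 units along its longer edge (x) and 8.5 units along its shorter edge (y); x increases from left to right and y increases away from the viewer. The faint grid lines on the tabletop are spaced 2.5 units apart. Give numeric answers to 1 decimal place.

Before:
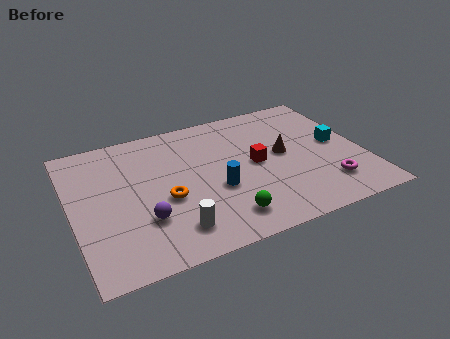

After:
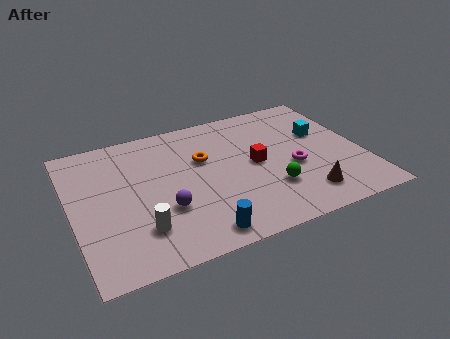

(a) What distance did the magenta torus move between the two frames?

2.0

The magenta torus moved from about (10.4, 1.9) to (9.2, 3.5), a distance of √(1.2² + 1.6²) ≈ 2.0.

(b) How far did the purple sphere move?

0.9

The purple sphere was near (2.8, 2.6) before and (3.7, 2.9) after, so it travelled √(0.9² + 0.3²) ≈ 0.9 units.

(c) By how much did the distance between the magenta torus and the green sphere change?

-2.9

The distance was about 4.4 in the first image and 1.5 in the second, so they moved 2.9 units closer together.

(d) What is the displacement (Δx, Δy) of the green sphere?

(2.1, 1.0)

The green sphere was at about (6.0, 1.5) and moved to about (8.1, 2.5).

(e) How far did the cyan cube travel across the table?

1.0

The cyan cube was near (11.2, 4.4) before and (10.7, 5.3) after, so it travelled √(0.5² + 0.9²) ≈ 1.0 units.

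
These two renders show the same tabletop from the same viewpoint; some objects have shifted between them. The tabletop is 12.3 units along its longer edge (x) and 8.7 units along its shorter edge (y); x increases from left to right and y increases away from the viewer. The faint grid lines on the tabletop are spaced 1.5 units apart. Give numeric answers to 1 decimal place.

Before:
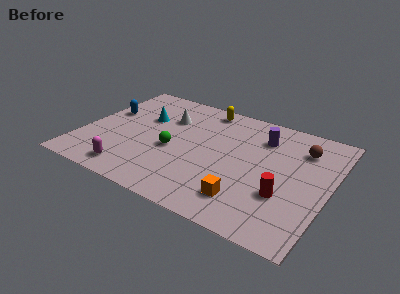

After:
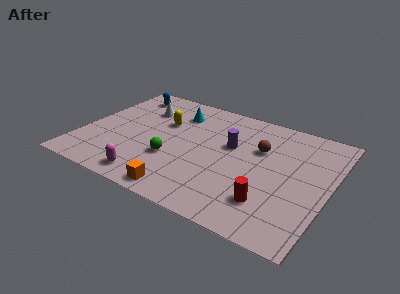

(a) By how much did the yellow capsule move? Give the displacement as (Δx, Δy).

(-1.8, -2.1)

From the two frames, the yellow capsule sits at roughly (5.6, 7.7) before and (3.8, 5.6) after.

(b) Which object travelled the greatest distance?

the orange cube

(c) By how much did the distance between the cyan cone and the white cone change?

+0.5

Before: roughly 1.2 units apart; after: 1.7. That's 0.5 units further apart.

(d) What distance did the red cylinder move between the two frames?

1.0

The red cylinder moved from about (10.3, 2.9) to (9.7, 2.1), a distance of √(0.6² + 0.8²) ≈ 1.0.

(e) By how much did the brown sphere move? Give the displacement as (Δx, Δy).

(-2.0, -0.9)

The brown sphere was at about (10.7, 6.6) and moved to about (8.7, 5.7).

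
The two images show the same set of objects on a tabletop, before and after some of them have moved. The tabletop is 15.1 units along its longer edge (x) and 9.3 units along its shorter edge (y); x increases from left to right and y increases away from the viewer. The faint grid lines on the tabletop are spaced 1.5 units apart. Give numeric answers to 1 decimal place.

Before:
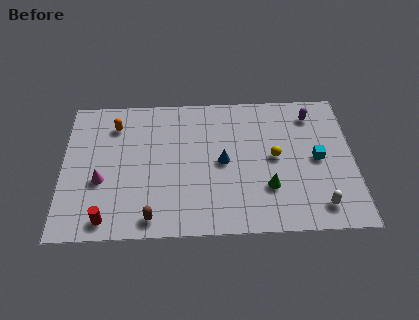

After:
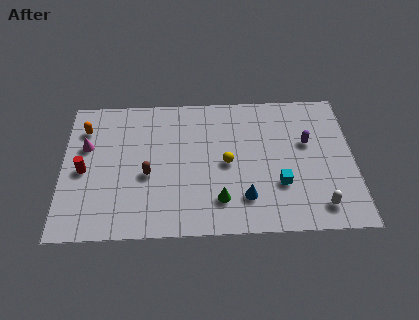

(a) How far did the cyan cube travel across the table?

2.6

The cyan cube was near (13.2, 4.6) before and (11.2, 3.0) after, so it travelled √(2.0² + 1.6²) ≈ 2.6 units.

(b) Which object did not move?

the white capsule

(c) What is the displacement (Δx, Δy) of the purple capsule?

(-0.3, -1.9)

The purple capsule was at about (13.0, 7.6) and moved to about (12.7, 5.7).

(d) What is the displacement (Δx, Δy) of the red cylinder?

(-1.2, 3.2)

From the two frames, the red cylinder sits at roughly (2.3, 1.1) before and (1.1, 4.3) after.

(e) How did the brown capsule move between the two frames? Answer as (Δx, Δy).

(-0.2, 2.8)

The brown capsule started near (4.6, 1.1) and ended near (4.4, 3.9).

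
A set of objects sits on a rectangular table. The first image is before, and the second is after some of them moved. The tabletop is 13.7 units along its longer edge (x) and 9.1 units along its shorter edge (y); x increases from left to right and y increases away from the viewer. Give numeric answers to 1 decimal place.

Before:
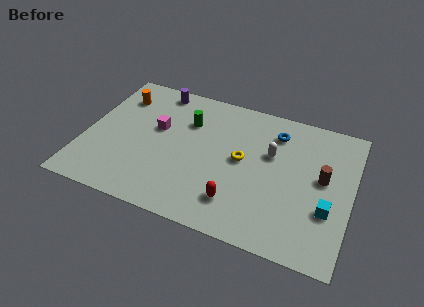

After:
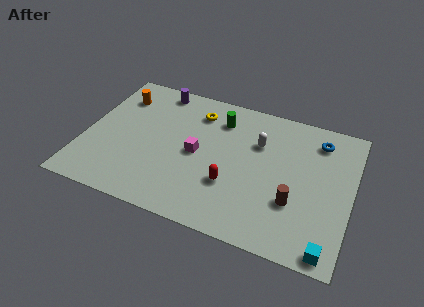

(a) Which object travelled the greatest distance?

the yellow torus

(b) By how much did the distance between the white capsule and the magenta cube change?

-2.4

The distance was about 5.9 in the first image and 3.5 in the second, so they moved 2.4 units closer together.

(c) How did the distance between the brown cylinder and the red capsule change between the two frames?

-1.9

Before: roughly 5.1 units apart; after: 3.2. That's 1.9 units closer together.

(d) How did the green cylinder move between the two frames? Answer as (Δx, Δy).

(1.6, 0.7)

The green cylinder was at about (5.1, 6.4) and moved to about (6.7, 7.1).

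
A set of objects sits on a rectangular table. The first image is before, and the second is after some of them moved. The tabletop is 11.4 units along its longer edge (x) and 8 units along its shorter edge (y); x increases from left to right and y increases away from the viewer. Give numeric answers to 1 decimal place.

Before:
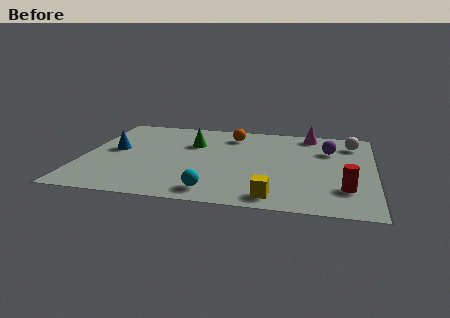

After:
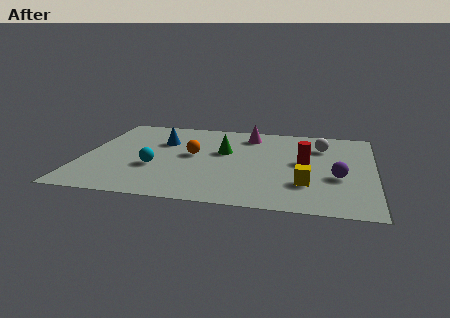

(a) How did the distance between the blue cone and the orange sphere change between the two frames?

-3.3

They were about 5.0 units apart before and 1.7 after — 3.3 units closer together.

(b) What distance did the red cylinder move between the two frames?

2.7

From (10.3, 2.1) to (8.7, 4.3), the red cylinder covered √(1.6² + 2.2²) ≈ 2.7 units.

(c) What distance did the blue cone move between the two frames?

2.1

The blue cone moved from about (1.2, 4.3) to (3.0, 5.4), a distance of √(1.8² + 1.1²) ≈ 2.1.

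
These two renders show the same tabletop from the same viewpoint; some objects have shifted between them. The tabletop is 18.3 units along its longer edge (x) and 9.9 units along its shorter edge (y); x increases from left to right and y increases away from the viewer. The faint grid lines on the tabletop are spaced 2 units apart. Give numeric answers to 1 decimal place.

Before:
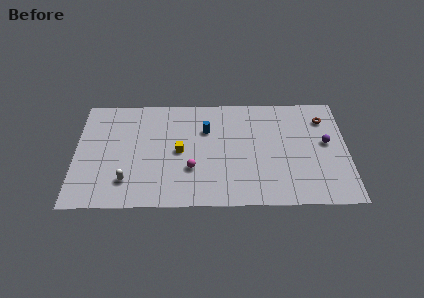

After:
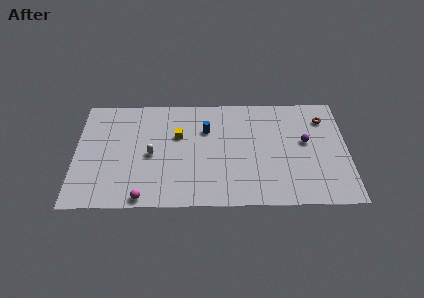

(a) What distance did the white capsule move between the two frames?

2.8

The white capsule moved from about (3.5, 2.3) to (5.1, 4.6), a distance of √(1.6² + 2.3²) ≈ 2.8.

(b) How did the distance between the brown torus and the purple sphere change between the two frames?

+0.3

They were about 2.2 units apart before and 2.5 after — 0.3 units further apart.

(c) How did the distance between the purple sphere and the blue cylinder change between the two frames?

-1.4

Before: roughly 8.2 units apart; after: 6.8. That's 1.4 units closer together.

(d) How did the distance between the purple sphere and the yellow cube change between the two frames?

-1.3

Before: roughly 9.9 units apart; after: 8.6. That's 1.3 units closer together.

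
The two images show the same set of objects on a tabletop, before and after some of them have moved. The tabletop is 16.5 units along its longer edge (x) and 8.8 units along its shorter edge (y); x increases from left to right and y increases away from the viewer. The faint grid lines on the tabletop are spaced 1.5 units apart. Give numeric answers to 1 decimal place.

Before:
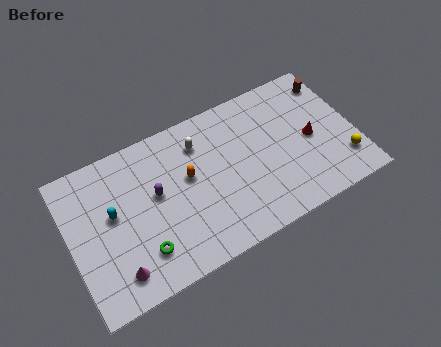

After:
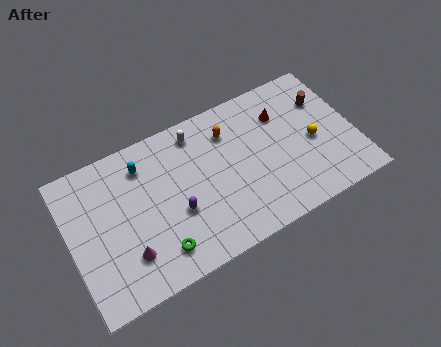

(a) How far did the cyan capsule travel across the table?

2.8

From (2.5, 5.0) to (4.5, 7.0), the cyan capsule covered √(2.0² + 2.0²) ≈ 2.8 units.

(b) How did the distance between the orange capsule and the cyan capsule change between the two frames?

+0.6

They were about 4.4 units apart before and 5.0 after — 0.6 units further apart.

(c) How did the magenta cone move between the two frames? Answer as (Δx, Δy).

(0.7, 0.7)

The magenta cone was at about (2.3, 1.6) and moved to about (3.0, 2.3).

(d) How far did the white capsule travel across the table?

0.7

The white capsule was near (7.8, 6.8) before and (7.7, 7.5) after, so it travelled √(0.1² + 0.7²) ≈ 0.7 units.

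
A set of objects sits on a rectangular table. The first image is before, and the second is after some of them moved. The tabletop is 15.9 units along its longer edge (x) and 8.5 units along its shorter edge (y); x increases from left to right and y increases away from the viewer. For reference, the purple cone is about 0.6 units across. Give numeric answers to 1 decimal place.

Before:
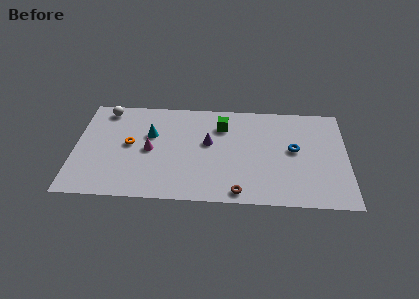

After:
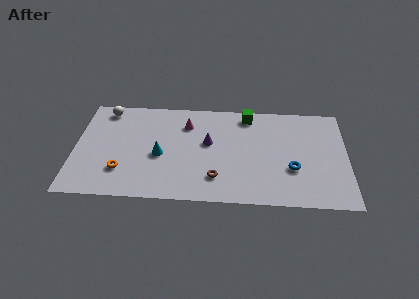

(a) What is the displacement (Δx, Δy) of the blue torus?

(-0.1, -1.6)

The blue torus was at about (12.8, 4.6) and moved to about (12.7, 3.0).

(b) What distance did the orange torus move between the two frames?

2.2

The orange torus was near (3.2, 4.5) before and (2.8, 2.3) after, so it travelled √(0.4² + 2.2²) ≈ 2.2 units.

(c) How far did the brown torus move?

1.7

The brown torus was near (9.6, 0.9) before and (8.3, 2.0) after, so it travelled √(1.3² + 1.1²) ≈ 1.7 units.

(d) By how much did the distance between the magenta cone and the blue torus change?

-1.3

The distance was about 8.4 in the first image and 7.1 in the second, so they moved 1.3 units closer together.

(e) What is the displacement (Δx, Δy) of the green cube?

(1.5, 1.0)

From the two frames, the green cube sits at roughly (8.6, 6.4) before and (10.1, 7.4) after.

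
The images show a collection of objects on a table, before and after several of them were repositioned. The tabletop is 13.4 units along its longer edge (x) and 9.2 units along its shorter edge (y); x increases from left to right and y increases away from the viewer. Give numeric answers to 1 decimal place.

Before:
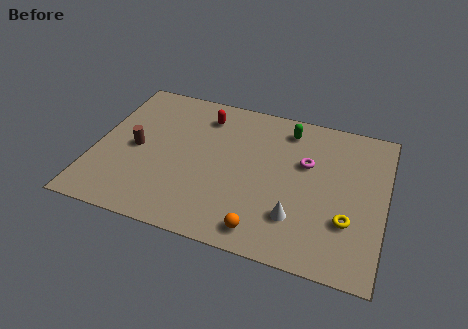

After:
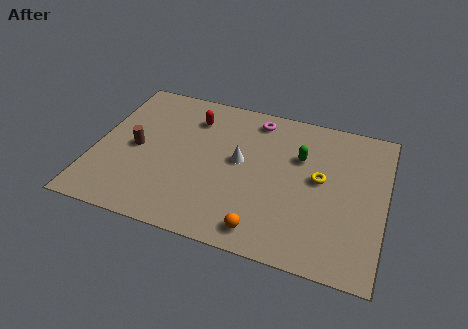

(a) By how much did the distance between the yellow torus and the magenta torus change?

+0.7

They were about 3.6 units apart before and 4.3 after — 0.7 units further apart.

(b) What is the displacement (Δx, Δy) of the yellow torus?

(-1.4, 2.1)

The yellow torus started near (11.8, 2.9) and ended near (10.4, 5.0).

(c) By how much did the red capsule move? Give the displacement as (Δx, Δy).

(-0.5, -0.3)

The red capsule started near (4.8, 7.4) and ended near (4.3, 7.1).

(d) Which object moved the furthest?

the white cone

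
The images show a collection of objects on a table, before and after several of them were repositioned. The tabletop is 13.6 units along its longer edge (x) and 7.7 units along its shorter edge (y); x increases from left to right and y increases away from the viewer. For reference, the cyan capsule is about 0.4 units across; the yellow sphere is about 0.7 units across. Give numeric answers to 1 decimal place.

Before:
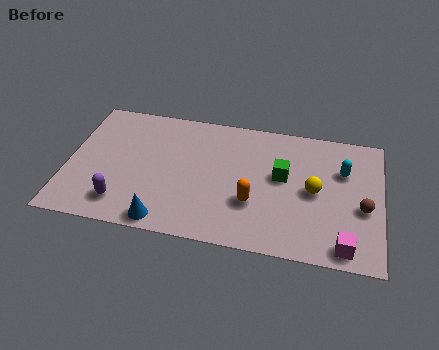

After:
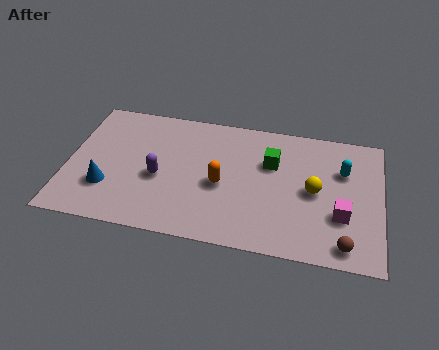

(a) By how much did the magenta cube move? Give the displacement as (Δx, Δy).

(-0.2, 1.7)

From the two frames, the magenta cube sits at roughly (12.1, 0.9) before and (11.9, 2.6) after.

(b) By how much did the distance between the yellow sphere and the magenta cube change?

-1.5

The distance was about 3.2 in the first image and 1.7 in the second, so they moved 1.5 units closer together.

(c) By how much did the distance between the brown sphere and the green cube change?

+1.6

They were about 3.7 units apart before and 5.3 after — 1.6 units further apart.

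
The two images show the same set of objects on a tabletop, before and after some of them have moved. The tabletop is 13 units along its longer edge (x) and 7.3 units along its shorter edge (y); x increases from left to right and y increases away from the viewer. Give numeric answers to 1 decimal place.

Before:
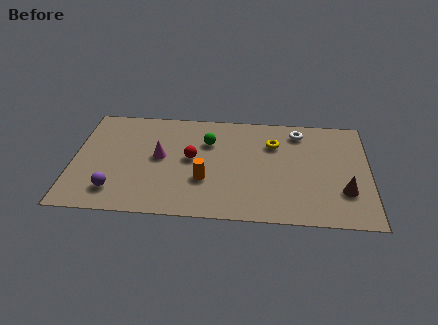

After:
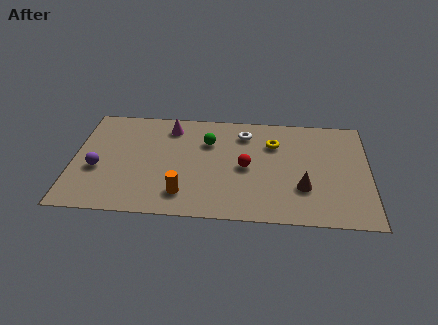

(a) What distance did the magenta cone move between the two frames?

2.1

The magenta cone moved from about (3.8, 3.9) to (4.2, 6.0), a distance of √(0.4² + 2.1²) ≈ 2.1.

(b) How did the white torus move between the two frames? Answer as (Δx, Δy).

(-2.4, -0.3)

The white torus started near (9.9, 6.1) and ended near (7.5, 5.8).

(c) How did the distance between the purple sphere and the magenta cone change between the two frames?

+1.3

The distance was about 3.1 in the first image and 4.4 in the second, so they moved 1.3 units further apart.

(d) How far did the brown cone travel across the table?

1.8

From (11.9, 2.2) to (10.1, 2.3), the brown cone covered √(1.8² + 0.1²) ≈ 1.8 units.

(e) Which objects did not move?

the yellow torus and the green sphere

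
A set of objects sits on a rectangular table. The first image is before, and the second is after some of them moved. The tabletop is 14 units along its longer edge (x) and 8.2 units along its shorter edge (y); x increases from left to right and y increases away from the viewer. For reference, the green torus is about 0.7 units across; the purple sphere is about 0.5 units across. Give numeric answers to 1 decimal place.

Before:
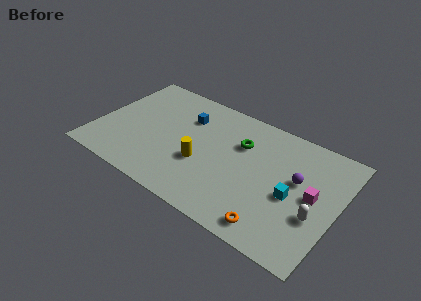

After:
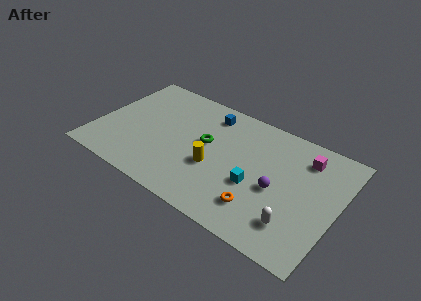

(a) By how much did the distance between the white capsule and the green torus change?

+0.8

They were about 5.4 units apart before and 6.2 after — 0.8 units further apart.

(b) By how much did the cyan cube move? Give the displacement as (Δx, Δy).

(-2.1, -0.4)

The cyan cube was at about (11.5, 3.6) and moved to about (9.4, 3.2).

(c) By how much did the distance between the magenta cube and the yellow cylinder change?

-0.6

The distance was about 6.4 in the first image and 5.8 in the second, so they moved 0.6 units closer together.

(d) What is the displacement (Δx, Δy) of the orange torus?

(-0.9, 0.8)

The orange torus was at about (10.8, 1.1) and moved to about (9.9, 1.9).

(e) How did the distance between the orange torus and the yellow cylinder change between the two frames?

-1.7

Before: roughly 4.9 units apart; after: 3.2. That's 1.7 units closer together.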